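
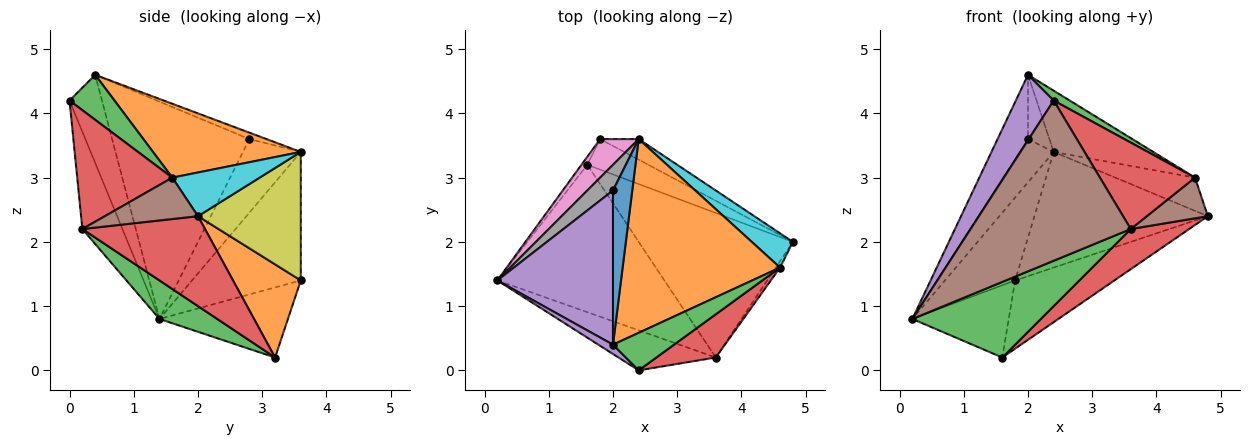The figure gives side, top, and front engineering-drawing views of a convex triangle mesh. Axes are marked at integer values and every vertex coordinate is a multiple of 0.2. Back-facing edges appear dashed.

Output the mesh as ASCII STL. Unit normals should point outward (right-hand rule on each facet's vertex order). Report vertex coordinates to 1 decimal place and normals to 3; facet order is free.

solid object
 facet normal -0.798 0.599 -0.067
  outer loop
   vertex 1.6 3.2 0.2
   vertex 0.2 1.4 0.8
   vertex 1.8 3.6 1.4
  endloop
 endfacet
 facet normal 0.529 0.775 -0.346
  outer loop
   vertex 1.6 3.2 0.2
   vertex 1.8 3.6 1.4
   vertex 4.8 2.0 2.4
  endloop
 endfacet
 facet normal 0.201 -0.447 -0.872
  outer loop
   vertex 1.6 3.2 0.2
   vertex 3.6 0.2 2.2
   vertex 0.2 1.4 0.8
  endloop
 endfacet
 facet normal 0.490 -0.233 -0.840
  outer loop
   vertex 1.6 3.2 0.2
   vertex 4.8 2.0 2.4
   vertex 3.6 0.2 2.2
  endloop
 endfacet
 facet normal -0.866 0.192 0.461
  outer loop
   vertex 2.0 2.8 3.6
   vertex 0.2 1.4 0.8
   vertex 2.0 0.4 4.6
  endloop
 endfacet
 facet normal 0.833 -0.546 -0.086
  outer loop
   vertex 4.6 1.6 3.0
   vertex 3.6 0.2 2.2
   vertex 4.8 2.0 2.4
  endloop
 endfacet
 facet normal -0.815 0.526 0.244
  outer loop
   vertex 2.4 3.6 3.4
   vertex 1.8 3.6 1.4
   vertex 0.2 1.4 0.8
  endloop
 endfacet
 facet normal -0.826 0.485 0.288
  outer loop
   vertex 2.4 3.6 3.4
   vertex 0.2 1.4 0.8
   vertex 2.0 2.8 3.6
  endloop
 endfacet
 facet normal 0.504 0.850 -0.151
  outer loop
   vertex 2.4 3.6 3.4
   vertex 4.8 2.0 2.4
   vertex 1.8 3.6 1.4
  endloop
 endfacet
 facet normal 0.607 0.553 0.571
  outer loop
   vertex 2.4 3.6 3.4
   vertex 4.6 1.6 3.0
   vertex 4.8 2.0 2.4
  endloop
 endfacet
 facet normal -0.294 0.368 0.882
  outer loop
   vertex 2.4 3.6 3.4
   vertex 2.0 2.8 3.6
   vertex 2.0 0.4 4.6
  endloop
 endfacet
 facet normal 0.408 0.275 0.870
  outer loop
   vertex 2.4 3.6 3.4
   vertex 2.0 0.4 4.6
   vertex 4.6 1.6 3.0
  endloop
 endfacet
 facet normal 0.580 -0.207 0.788
  outer loop
   vertex 2.4 0.0 4.2
   vertex 4.6 1.6 3.0
   vertex 2.0 0.4 4.6
  endloop
 endfacet
 facet normal 0.667 -0.667 0.333
  outer loop
   vertex 2.4 0.0 4.2
   vertex 3.6 0.2 2.2
   vertex 4.6 1.6 3.0
  endloop
 endfacet
 facet normal -0.647 -0.755 0.108
  outer loop
   vertex 2.4 0.0 4.2
   vertex 2.0 0.4 4.6
   vertex 0.2 1.4 0.8
  endloop
 endfacet
 facet normal -0.236 -0.943 -0.236
  outer loop
   vertex 2.4 0.0 4.2
   vertex 0.2 1.4 0.8
   vertex 3.6 0.2 2.2
  endloop
 endfacet
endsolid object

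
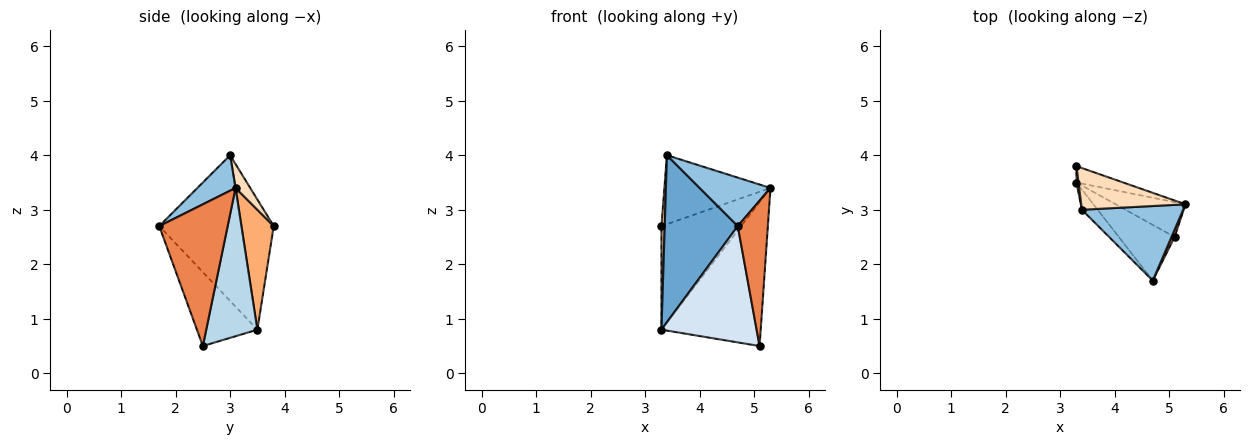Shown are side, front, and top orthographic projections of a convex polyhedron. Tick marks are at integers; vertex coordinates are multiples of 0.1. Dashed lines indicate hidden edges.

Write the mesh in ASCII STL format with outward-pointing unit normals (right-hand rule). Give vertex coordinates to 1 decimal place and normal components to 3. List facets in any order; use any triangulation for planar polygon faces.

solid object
 facet normal -0.744 -0.663 -0.080
  outer loop
   vertex 3.4 3.0 4.0
   vertex 3.3 3.5 0.8
   vertex 4.7 1.7 2.7
  endloop
 endfacet
 facet normal 0.282 -0.523 0.805
  outer loop
   vertex 3.4 3.0 4.0
   vertex 4.7 1.7 2.7
   vertex 5.3 3.1 3.4
  endloop
 endfacet
 facet normal 0.448 0.869 -0.211
  outer loop
   vertex 5.1 2.5 0.5
   vertex 3.3 3.5 0.8
   vertex 5.3 3.1 3.4
  endloop
 endfacet
 facet normal -0.497 -0.782 -0.375
  outer loop
   vertex 5.1 2.5 0.5
   vertex 4.7 1.7 2.7
   vertex 3.3 3.5 0.8
  endloop
 endfacet
 facet normal 0.915 -0.402 0.020
  outer loop
   vertex 5.1 2.5 0.5
   vertex 5.3 3.1 3.4
   vertex 4.7 1.7 2.7
  endloop
 endfacet
 facet normal 0.372 0.917 -0.145
  outer loop
   vertex 3.3 3.8 2.7
   vertex 5.3 3.1 3.4
   vertex 3.3 3.5 0.8
  endloop
 endfacet
 facet normal -0.995 -0.099 0.016
  outer loop
   vertex 3.3 3.8 2.7
   vertex 3.3 3.5 0.8
   vertex 3.4 3.0 4.0
  endloop
 endfacet
 facet normal 0.118 0.850 0.514
  outer loop
   vertex 3.3 3.8 2.7
   vertex 3.4 3.0 4.0
   vertex 5.3 3.1 3.4
  endloop
 endfacet
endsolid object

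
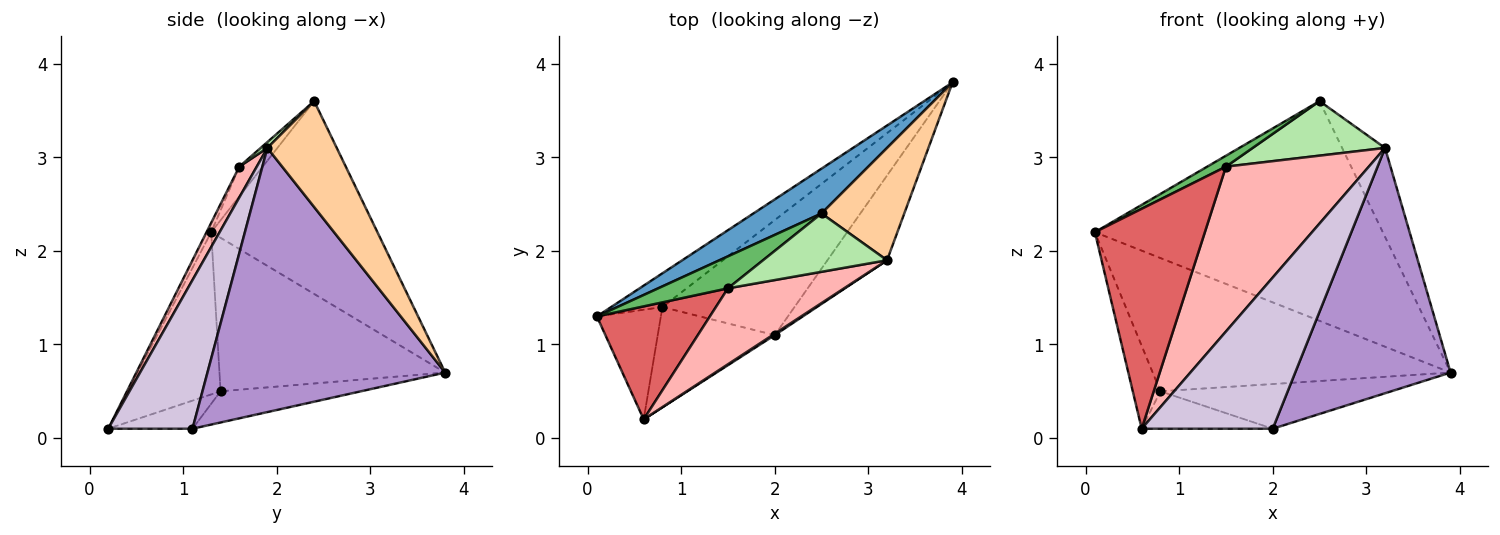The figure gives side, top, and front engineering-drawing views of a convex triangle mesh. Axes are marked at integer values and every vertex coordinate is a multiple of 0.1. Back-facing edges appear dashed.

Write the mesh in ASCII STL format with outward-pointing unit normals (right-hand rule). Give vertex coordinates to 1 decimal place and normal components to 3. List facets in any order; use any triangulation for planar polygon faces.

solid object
 facet normal -0.492 0.853 0.174
  outer loop
   vertex 2.5 2.4 3.6
   vertex 3.9 3.8 0.7
   vertex 0.1 1.3 2.2
  endloop
 endfacet
 facet normal -0.592 0.781 -0.198
  outer loop
   vertex 0.8 1.4 0.5
   vertex 0.1 1.3 2.2
   vertex 3.9 3.8 0.7
  endloop
 endfacet
 facet normal -0.896 0.267 -0.353
  outer loop
   vertex 0.8 1.4 0.5
   vertex 0.6 0.2 0.1
   vertex 0.1 1.3 2.2
  endloop
 endfacet
 facet normal 0.708 0.438 0.553
  outer loop
   vertex 3.2 1.9 3.1
   vertex 3.9 3.8 0.7
   vertex 2.5 2.4 3.6
  endloop
 endfacet
 facet normal -0.375 -0.300 0.877
  outer loop
   vertex 1.5 1.6 2.9
   vertex 2.5 2.4 3.6
   vertex 0.1 1.3 2.2
  endloop
 endfacet
 facet normal 0.034 -0.682 0.730
  outer loop
   vertex 1.5 1.6 2.9
   vertex 3.2 1.9 3.1
   vertex 2.5 2.4 3.6
  endloop
 endfacet
 facet normal -0.038 -0.889 0.457
  outer loop
   vertex 1.5 1.6 2.9
   vertex 0.1 1.3 2.2
   vertex 0.6 0.2 0.1
  endloop
 endfacet
 facet normal 0.110 -0.903 0.416
  outer loop
   vertex 1.5 1.6 2.9
   vertex 0.6 0.2 0.1
   vertex 3.2 1.9 3.1
  endloop
 endfacet
 facet normal 0.823 -0.538 -0.186
  outer loop
   vertex 2.0 1.1 0.1
   vertex 3.9 3.8 0.7
   vertex 3.2 1.9 3.1
  endloop
 endfacet
 facet normal 0.541 -0.841 0.008
  outer loop
   vertex 2.0 1.1 0.1
   vertex 3.2 1.9 3.1
   vertex 0.6 0.2 0.1
  endloop
 endfacet
 facet normal -0.215 0.354 -0.910
  outer loop
   vertex 2.0 1.1 0.1
   vertex 0.8 1.4 0.5
   vertex 3.9 3.8 0.7
  endloop
 endfacet
 facet normal -0.219 0.341 -0.914
  outer loop
   vertex 2.0 1.1 0.1
   vertex 0.6 0.2 0.1
   vertex 0.8 1.4 0.5
  endloop
 endfacet
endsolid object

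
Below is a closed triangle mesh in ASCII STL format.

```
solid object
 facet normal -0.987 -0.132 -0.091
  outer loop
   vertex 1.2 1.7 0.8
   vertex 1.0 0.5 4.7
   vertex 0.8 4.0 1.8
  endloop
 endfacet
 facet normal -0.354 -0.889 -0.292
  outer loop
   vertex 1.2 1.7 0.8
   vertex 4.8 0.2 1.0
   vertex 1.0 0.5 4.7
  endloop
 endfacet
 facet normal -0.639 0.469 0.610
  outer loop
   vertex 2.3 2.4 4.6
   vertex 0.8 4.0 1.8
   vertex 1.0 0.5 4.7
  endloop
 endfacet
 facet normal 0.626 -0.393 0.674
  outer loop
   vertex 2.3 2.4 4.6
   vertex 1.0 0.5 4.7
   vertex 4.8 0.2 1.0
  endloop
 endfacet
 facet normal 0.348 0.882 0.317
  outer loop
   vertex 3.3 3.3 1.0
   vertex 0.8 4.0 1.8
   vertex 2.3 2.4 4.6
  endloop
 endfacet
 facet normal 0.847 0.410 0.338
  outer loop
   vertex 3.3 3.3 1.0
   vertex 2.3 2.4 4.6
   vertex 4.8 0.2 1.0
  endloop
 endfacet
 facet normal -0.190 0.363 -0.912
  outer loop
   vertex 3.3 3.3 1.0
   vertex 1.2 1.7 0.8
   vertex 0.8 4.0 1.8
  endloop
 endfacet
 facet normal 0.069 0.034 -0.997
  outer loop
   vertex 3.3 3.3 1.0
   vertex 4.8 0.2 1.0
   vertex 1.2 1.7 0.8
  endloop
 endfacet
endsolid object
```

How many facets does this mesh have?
8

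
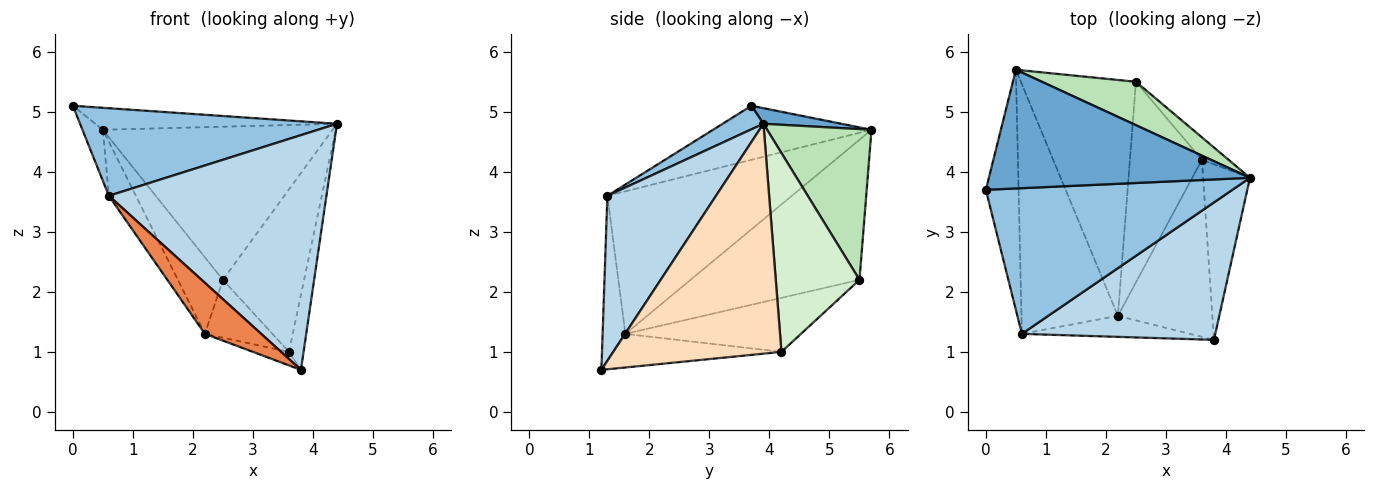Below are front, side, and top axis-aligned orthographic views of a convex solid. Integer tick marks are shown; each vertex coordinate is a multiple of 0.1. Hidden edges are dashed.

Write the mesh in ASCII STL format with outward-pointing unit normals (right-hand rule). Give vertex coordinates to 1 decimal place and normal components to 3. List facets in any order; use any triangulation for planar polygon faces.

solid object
 facet normal 0.059 0.182 0.982
  outer loop
   vertex 0.5 5.7 4.7
   vertex 0.0 3.7 5.1
   vertex 4.4 3.9 4.8
  endloop
 endfacet
 facet normal 0.082 -0.513 0.854
  outer loop
   vertex 0.6 1.3 3.6
   vertex 4.4 3.9 4.8
   vertex 0.0 3.7 5.1
  endloop
 endfacet
 facet normal 0.396 -0.793 0.464
  outer loop
   vertex 0.6 1.3 3.6
   vertex 3.8 1.2 0.7
   vertex 4.4 3.9 4.8
  endloop
 endfacet
 facet normal -0.850 0.109 -0.515
  outer loop
   vertex 0.6 1.3 3.6
   vertex 0.0 3.7 5.1
   vertex 0.5 5.7 4.7
  endloop
 endfacet
 facet normal -0.350 -0.866 -0.357
  outer loop
   vertex 2.2 1.6 1.3
   vertex 3.8 1.2 0.7
   vertex 0.6 1.3 3.6
  endloop
 endfacet
 facet normal -0.822 0.120 -0.556
  outer loop
   vertex 2.2 1.6 1.3
   vertex 0.6 1.3 3.6
   vertex 0.5 5.7 4.7
  endloop
 endfacet
 facet normal -0.334 0.072 -0.940
  outer loop
   vertex 3.6 4.2 1.0
   vertex 3.8 1.2 0.7
   vertex 2.2 1.6 1.3
  endloop
 endfacet
 facet normal 0.976 0.085 -0.199
  outer loop
   vertex 3.6 4.2 1.0
   vertex 4.4 3.9 4.8
   vertex 3.8 1.2 0.7
  endloop
 endfacet
 facet normal -0.757 0.202 -0.622
  outer loop
   vertex 2.5 5.5 2.2
   vertex 2.2 1.6 1.3
   vertex 0.5 5.7 4.7
  endloop
 endfacet
 facet normal -0.585 0.225 -0.780
  outer loop
   vertex 2.5 5.5 2.2
   vertex 3.6 4.2 1.0
   vertex 2.2 1.6 1.3
  endloop
 endfacet
 facet normal 0.400 0.882 0.250
  outer loop
   vertex 2.5 5.5 2.2
   vertex 0.5 5.7 4.7
   vertex 4.4 3.9 4.8
  endloop
 endfacet
 facet normal 0.715 0.693 -0.096
  outer loop
   vertex 2.5 5.5 2.2
   vertex 4.4 3.9 4.8
   vertex 3.6 4.2 1.0
  endloop
 endfacet
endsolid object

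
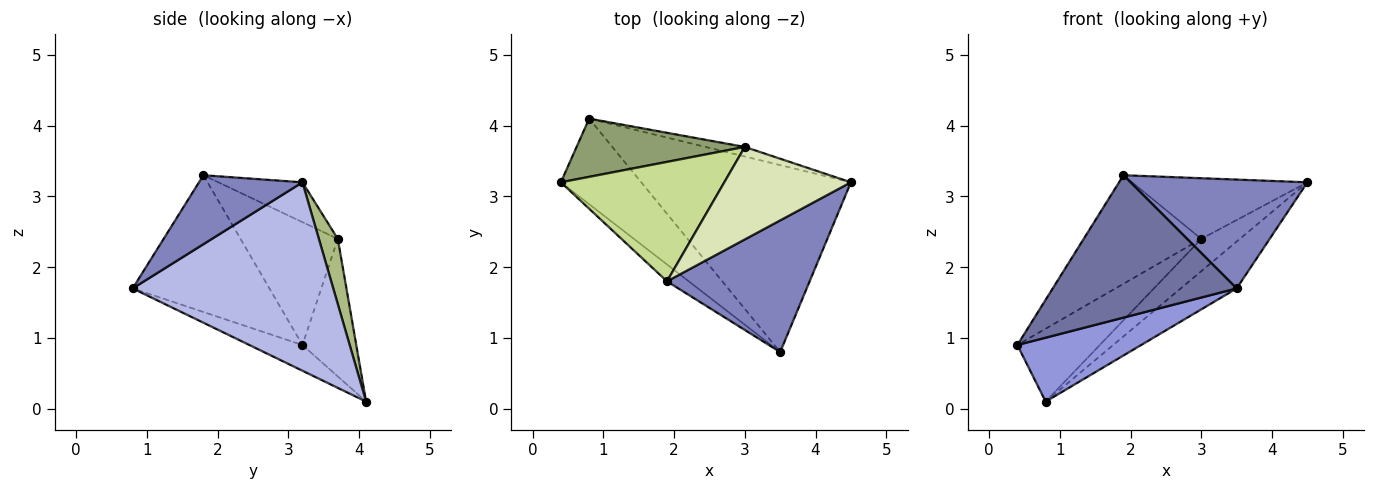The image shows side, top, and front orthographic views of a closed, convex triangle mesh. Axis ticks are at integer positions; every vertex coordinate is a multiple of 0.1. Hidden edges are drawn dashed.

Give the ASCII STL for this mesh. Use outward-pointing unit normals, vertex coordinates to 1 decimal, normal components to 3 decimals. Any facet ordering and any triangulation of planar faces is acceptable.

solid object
 facet normal -0.594 -0.799 -0.095
  outer loop
   vertex 1.9 1.8 3.3
   vertex 0.4 3.2 0.9
   vertex 3.5 0.8 1.7
  endloop
 endfacet
 facet normal 0.349 -0.597 0.722
  outer loop
   vertex 1.9 1.8 3.3
   vertex 3.5 0.8 1.7
   vertex 4.5 3.2 3.2
  endloop
 endfacet
 facet normal -0.248 -0.580 -0.776
  outer loop
   vertex 0.8 4.1 0.1
   vertex 3.5 0.8 1.7
   vertex 0.4 3.2 0.9
  endloop
 endfacet
 facet normal 0.657 0.183 -0.731
  outer loop
   vertex 0.8 4.1 0.1
   vertex 4.5 3.2 3.2
   vertex 3.5 0.8 1.7
  endloop
 endfacet
 facet normal -0.455 0.696 0.556
  outer loop
   vertex 3.0 3.7 2.4
   vertex 0.8 4.1 0.1
   vertex 0.4 3.2 0.9
  endloop
 endfacet
 facet normal 0.426 0.868 -0.257
  outer loop
   vertex 3.0 3.7 2.4
   vertex 4.5 3.2 3.2
   vertex 0.8 4.1 0.1
  endloop
 endfacet
 facet normal -0.486 0.588 0.647
  outer loop
   vertex 3.0 3.7 2.4
   vertex 0.4 3.2 0.9
   vertex 1.9 1.8 3.3
  endloop
 endfacet
 facet normal -0.254 0.530 0.809
  outer loop
   vertex 3.0 3.7 2.4
   vertex 1.9 1.8 3.3
   vertex 4.5 3.2 3.2
  endloop
 endfacet
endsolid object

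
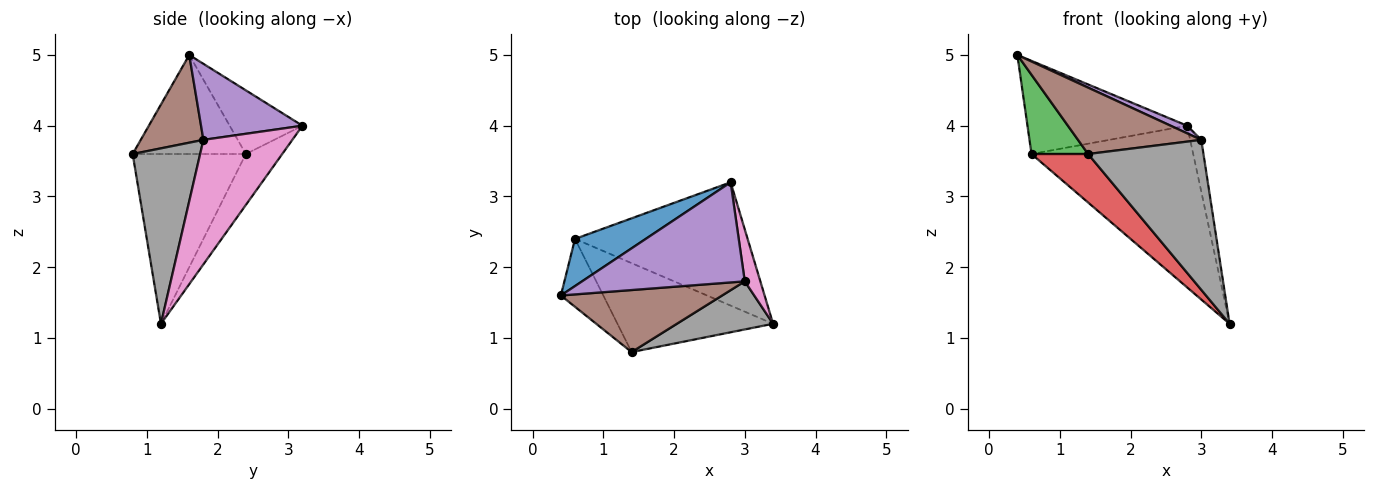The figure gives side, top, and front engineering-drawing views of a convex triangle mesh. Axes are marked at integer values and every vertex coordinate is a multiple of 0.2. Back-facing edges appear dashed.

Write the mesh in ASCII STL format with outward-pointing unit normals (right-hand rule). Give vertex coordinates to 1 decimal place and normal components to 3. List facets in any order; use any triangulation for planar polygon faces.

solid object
 facet normal -0.377 0.826 0.418
  outer loop
   vertex 0.6 2.4 3.6
   vertex 0.4 1.6 5.0
   vertex 2.8 3.2 4.0
  endloop
 endfacet
 facet normal -0.176 0.783 -0.597
  outer loop
   vertex 0.6 2.4 3.6
   vertex 2.8 3.2 4.0
   vertex 3.4 1.2 1.2
  endloop
 endfacet
 facet normal -0.835 -0.418 -0.358
  outer loop
   vertex 0.6 2.4 3.6
   vertex 1.4 0.8 3.6
   vertex 0.4 1.6 5.0
  endloop
 endfacet
 facet normal -0.692 -0.346 -0.634
  outer loop
   vertex 0.6 2.4 3.6
   vertex 3.4 1.2 1.2
   vertex 1.4 0.8 3.6
  endloop
 endfacet
 facet normal 0.422 -0.069 0.904
  outer loop
   vertex 3.0 1.8 3.8
   vertex 2.8 3.2 4.0
   vertex 0.4 1.6 5.0
  endloop
 endfacet
 facet normal 0.348 -0.685 0.640
  outer loop
   vertex 3.0 1.8 3.8
   vertex 0.4 1.6 5.0
   vertex 1.4 0.8 3.6
  endloop
 endfacet
 facet normal 0.985 0.123 0.123
  outer loop
   vertex 3.0 1.8 3.8
   vertex 3.4 1.2 1.2
   vertex 2.8 3.2 4.0
  endloop
 endfacet
 facet normal 0.487 -0.832 0.267
  outer loop
   vertex 3.0 1.8 3.8
   vertex 1.4 0.8 3.6
   vertex 3.4 1.2 1.2
  endloop
 endfacet
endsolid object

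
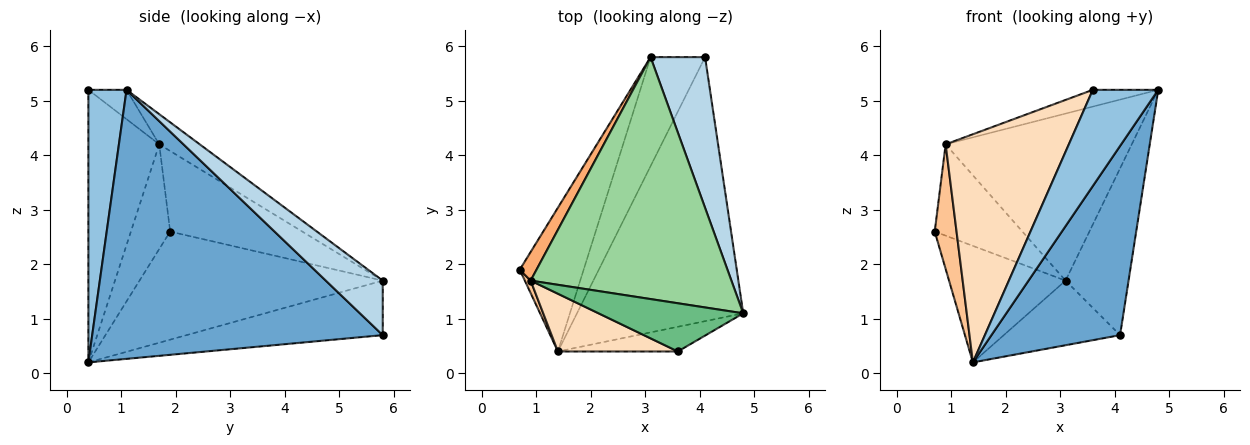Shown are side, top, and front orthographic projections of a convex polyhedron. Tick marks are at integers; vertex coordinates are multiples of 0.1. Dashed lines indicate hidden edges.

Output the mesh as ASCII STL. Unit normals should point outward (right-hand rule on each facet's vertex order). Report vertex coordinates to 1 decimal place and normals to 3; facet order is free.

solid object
 facet normal 0.796 -0.352 -0.492
  outer loop
   vertex 1.4 0.4 0.2
   vertex 4.1 5.8 0.7
   vertex 4.8 1.1 5.2
  endloop
 endfacet
 facet normal 0.492 -0.843 -0.216
  outer loop
   vertex 3.6 0.4 5.2
   vertex 1.4 0.4 0.2
   vertex 4.8 1.1 5.2
  endloop
 endfacet
 facet normal 0.557 0.616 0.557
  outer loop
   vertex 3.1 5.8 1.7
   vertex 4.8 1.1 5.2
   vertex 4.1 5.8 0.7
  endloop
 endfacet
 facet normal -0.796 0.381 -0.470
  outer loop
   vertex 3.1 5.8 1.7
   vertex 1.4 0.4 0.2
   vertex 0.7 1.9 2.6
  endloop
 endfacet
 facet normal -0.652 0.386 -0.652
  outer loop
   vertex 3.1 5.8 1.7
   vertex 4.1 5.8 0.7
   vertex 1.4 0.4 0.2
  endloop
 endfacet
 facet normal -0.821 0.545 0.171
  outer loop
   vertex 0.9 1.7 4.2
   vertex 3.1 5.8 1.7
   vertex 0.7 1.9 2.6
  endloop
 endfacet
 facet normal -0.873 -0.485 0.049
  outer loop
   vertex 0.9 1.7 4.2
   vertex 0.7 1.9 2.6
   vertex 1.4 0.4 0.2
  endloop
 endfacet
 facet normal -0.487 -0.847 0.214
  outer loop
   vertex 0.9 1.7 4.2
   vertex 1.4 0.4 0.2
   vertex 3.6 0.4 5.2
  endloop
 endfacet
 facet normal -0.188 0.323 0.928
  outer loop
   vertex 0.9 1.7 4.2
   vertex 3.6 0.4 5.2
   vertex 4.8 1.1 5.2
  endloop
 endfacet
 facet normal -0.123 0.564 0.817
  outer loop
   vertex 0.9 1.7 4.2
   vertex 4.8 1.1 5.2
   vertex 3.1 5.8 1.7
  endloop
 endfacet
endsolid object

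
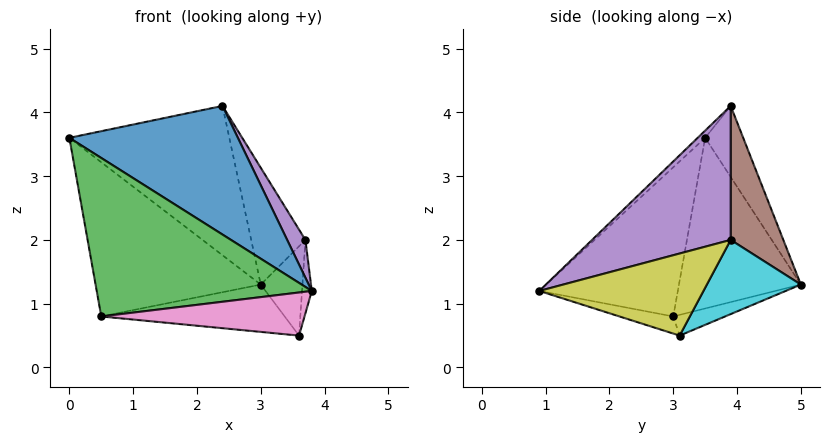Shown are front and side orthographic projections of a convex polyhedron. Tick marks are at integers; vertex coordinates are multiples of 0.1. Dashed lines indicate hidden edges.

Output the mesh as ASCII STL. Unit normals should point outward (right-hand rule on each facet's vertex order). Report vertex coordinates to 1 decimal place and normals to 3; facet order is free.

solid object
 facet normal -0.031 -0.702 0.711
  outer loop
   vertex 2.4 3.9 4.1
   vertex 0.0 3.5 3.6
   vertex 3.8 0.9 1.2
  endloop
 endfacet
 facet normal -0.220 0.923 0.316
  outer loop
   vertex 2.4 3.9 4.1
   vertex 3.0 5.0 1.3
   vertex 0.0 3.5 3.6
  endloop
 endfacet
 facet normal -0.541 -0.840 0.053
  outer loop
   vertex 0.5 3.0 0.8
   vertex 3.8 0.9 1.2
   vertex 0.0 3.5 3.6
  endloop
 endfacet
 facet normal -0.576 0.781 -0.242
  outer loop
   vertex 0.5 3.0 0.8
   vertex 0.0 3.5 3.6
   vertex 3.0 5.0 1.3
  endloop
 endfacet
 facet normal 0.845 -0.111 0.523
  outer loop
   vertex 3.7 3.9 2.0
   vertex 2.4 3.9 4.1
   vertex 3.8 0.9 1.2
  endloop
 endfacet
 facet normal 0.640 0.659 0.396
  outer loop
   vertex 3.7 3.9 2.0
   vertex 3.0 5.0 1.3
   vertex 2.4 3.9 4.1
  endloop
 endfacet
 facet normal -0.082 -0.309 -0.948
  outer loop
   vertex 3.6 3.1 0.5
   vertex 3.8 0.9 1.2
   vertex 0.5 3.0 0.8
  endloop
 endfacet
 facet normal -0.101 0.359 -0.928
  outer loop
   vertex 3.6 3.1 0.5
   vertex 0.5 3.0 0.8
   vertex 3.0 5.0 1.3
  endloop
 endfacet
 facet normal 0.993 0.059 -0.098
  outer loop
   vertex 3.6 3.1 0.5
   vertex 3.7 3.9 2.0
   vertex 3.8 0.9 1.2
  endloop
 endfacet
 facet normal 0.881 0.391 -0.267
  outer loop
   vertex 3.6 3.1 0.5
   vertex 3.0 5.0 1.3
   vertex 3.7 3.9 2.0
  endloop
 endfacet
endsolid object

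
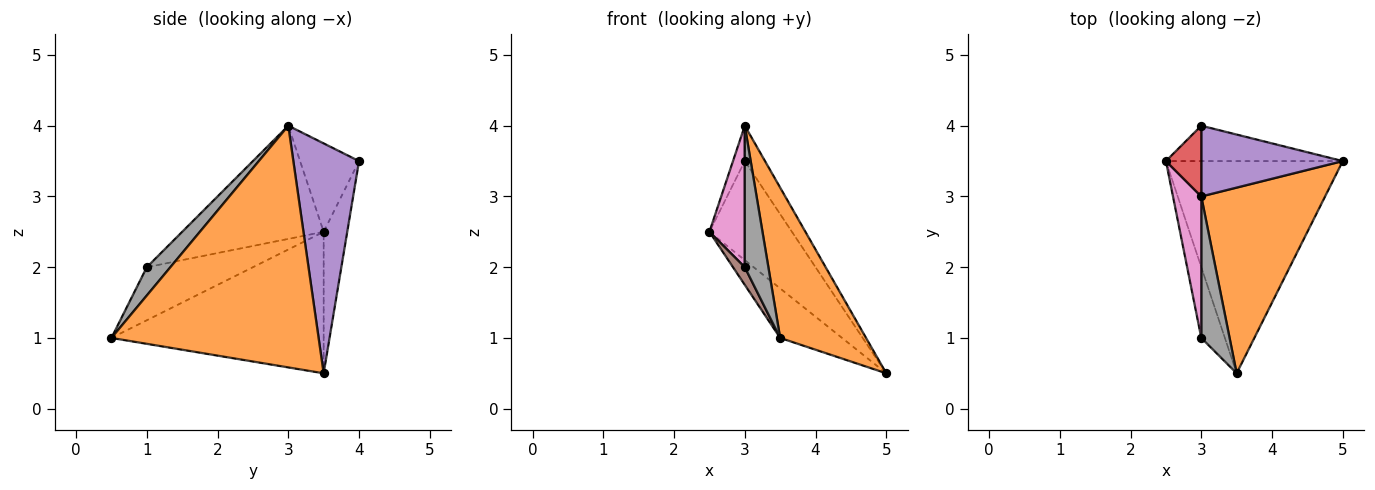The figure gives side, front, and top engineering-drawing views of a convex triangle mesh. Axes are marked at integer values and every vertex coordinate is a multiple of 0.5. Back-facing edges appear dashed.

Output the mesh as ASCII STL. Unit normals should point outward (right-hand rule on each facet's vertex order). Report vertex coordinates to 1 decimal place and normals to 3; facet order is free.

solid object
 facet normal -0.615 0.179 -0.768
  outer loop
   vertex 3.5 0.5 1.0
   vertex 2.5 3.5 2.5
   vertex 5.0 3.5 0.5
  endloop
 endfacet
 facet normal 0.835 -0.346 0.428
  outer loop
   vertex 3.0 3.0 4.0
   vertex 3.5 0.5 1.0
   vertex 5.0 3.5 0.5
  endloop
 endfacet
 facet normal -0.260 0.909 -0.325
  outer loop
   vertex 3.0 4.0 3.5
   vertex 5.0 3.5 0.5
   vertex 2.5 3.5 2.5
  endloop
 endfacet
 facet normal -0.913 0.183 0.365
  outer loop
   vertex 3.0 4.0 3.5
   vertex 2.5 3.5 2.5
   vertex 3.0 3.0 4.0
  endloop
 endfacet
 facet normal 0.824 0.253 0.507
  outer loop
   vertex 3.0 4.0 3.5
   vertex 3.0 3.0 4.0
   vertex 5.0 3.5 0.5
  endloop
 endfacet
 facet normal -0.909 -0.101 -0.404
  outer loop
   vertex 3.0 1.0 2.0
   vertex 2.5 3.5 2.5
   vertex 3.5 0.5 1.0
  endloop
 endfacet
 facet normal -0.943 -0.236 0.236
  outer loop
   vertex 3.0 1.0 2.0
   vertex 3.0 3.0 4.0
   vertex 2.5 3.5 2.5
  endloop
 endfacet
 facet normal 0.577 -0.577 0.577
  outer loop
   vertex 3.0 1.0 2.0
   vertex 3.5 0.5 1.0
   vertex 3.0 3.0 4.0
  endloop
 endfacet
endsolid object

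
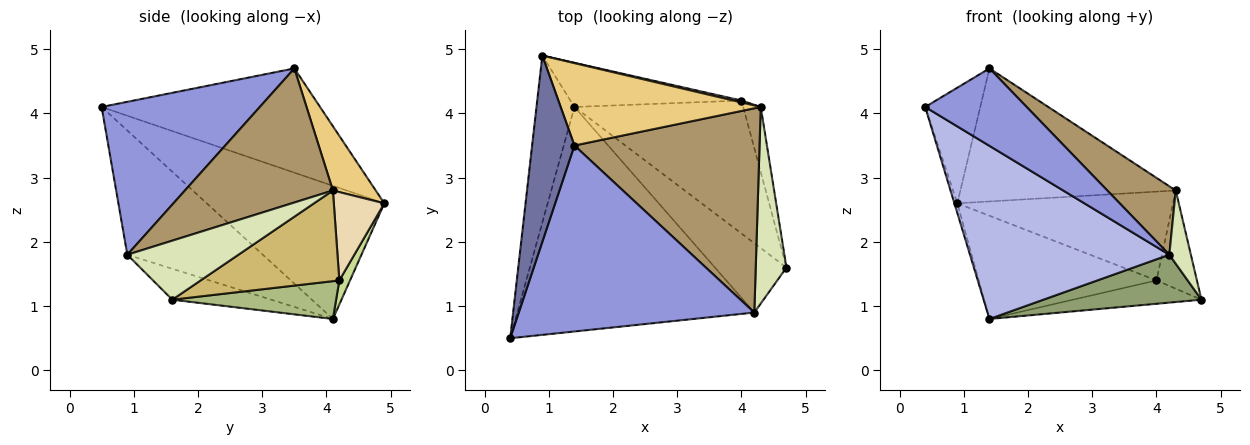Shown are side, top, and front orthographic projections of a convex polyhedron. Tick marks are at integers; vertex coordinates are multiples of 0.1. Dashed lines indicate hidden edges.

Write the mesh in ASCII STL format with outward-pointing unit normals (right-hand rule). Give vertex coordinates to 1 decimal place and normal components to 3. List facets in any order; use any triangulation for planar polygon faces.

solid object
 facet normal -0.902 0.227 0.366
  outer loop
   vertex 1.4 3.5 4.7
   vertex 0.9 4.9 2.6
   vertex 0.4 0.5 4.1
  endloop
 endfacet
 facet normal -0.962 0.016 -0.274
  outer loop
   vertex 1.4 4.1 0.8
   vertex 0.4 0.5 4.1
   vertex 0.9 4.9 2.6
  endloop
 endfacet
 facet normal 0.514 -0.330 0.792
  outer loop
   vertex 4.2 0.9 1.8
   vertex 1.4 3.5 4.7
   vertex 0.4 0.5 4.1
  endloop
 endfacet
 facet normal -0.383 -0.564 -0.731
  outer loop
   vertex 4.2 0.9 1.8
   vertex 0.4 0.5 4.1
   vertex 1.4 4.1 0.8
  endloop
 endfacet
 facet normal -0.335 -0.536 -0.775
  outer loop
   vertex 4.2 0.9 1.8
   vertex 1.4 4.1 0.8
   vertex 4.7 1.6 1.1
  endloop
 endfacet
 facet normal 0.215 0.169 -0.962
  outer loop
   vertex 4.0 4.2 1.4
   vertex 4.7 1.6 1.1
   vertex 1.4 4.1 0.8
  endloop
 endfacet
 facet normal 0.055 0.918 -0.393
  outer loop
   vertex 4.0 4.2 1.4
   vertex 1.4 4.1 0.8
   vertex 0.9 4.9 2.6
  endloop
 endfacet
 facet normal 0.874 -0.169 0.455
  outer loop
   vertex 4.3 4.1 2.8
   vertex 4.2 0.9 1.8
   vertex 4.7 1.6 1.1
  endloop
 endfacet
 facet normal 0.566 -0.262 0.782
  outer loop
   vertex 4.3 4.1 2.8
   vertex 1.4 3.5 4.7
   vertex 4.2 0.9 1.8
  endloop
 endfacet
 facet normal 0.944 0.275 -0.183
  outer loop
   vertex 4.3 4.1 2.8
   vertex 4.7 1.6 1.1
   vertex 4.0 4.2 1.4
  endloop
 endfacet
 facet normal 0.167 0.838 0.519
  outer loop
   vertex 4.3 4.1 2.8
   vertex 0.9 4.9 2.6
   vertex 1.4 3.5 4.7
  endloop
 endfacet
 facet normal 0.228 0.973 0.021
  outer loop
   vertex 4.3 4.1 2.8
   vertex 4.0 4.2 1.4
   vertex 0.9 4.9 2.6
  endloop
 endfacet
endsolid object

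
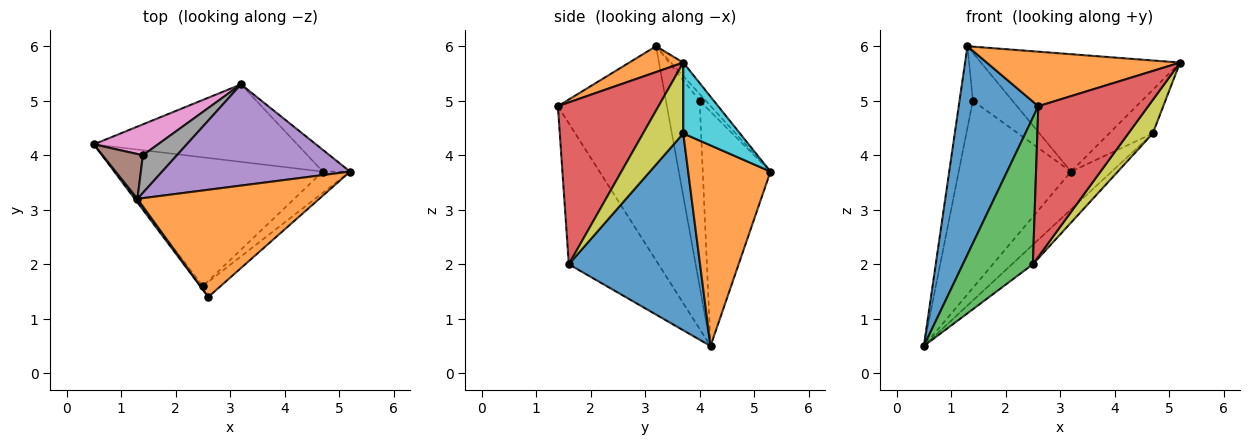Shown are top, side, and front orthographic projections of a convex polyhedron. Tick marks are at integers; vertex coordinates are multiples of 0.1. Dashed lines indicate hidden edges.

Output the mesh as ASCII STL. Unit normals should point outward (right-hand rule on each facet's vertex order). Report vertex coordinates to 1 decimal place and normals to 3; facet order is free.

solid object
 facet normal -0.808 -0.590 0.010
  outer loop
   vertex 1.3 3.2 6.0
   vertex 0.5 4.2 0.5
   vertex 2.6 1.4 4.9
  endloop
 endfacet
 facet normal 0.126 -0.450 0.884
  outer loop
   vertex 1.3 3.2 6.0
   vertex 2.6 1.4 4.9
   vertex 5.2 3.7 5.7
  endloop
 endfacet
 facet normal -0.788 -0.615 -0.015
  outer loop
   vertex 2.5 1.6 2.0
   vertex 2.6 1.4 4.9
   vertex 0.5 4.2 0.5
  endloop
 endfacet
 facet normal 0.673 -0.736 -0.074
  outer loop
   vertex 2.5 1.6 2.0
   vertex 5.2 3.7 5.7
   vertex 2.6 1.4 4.9
  endloop
 endfacet
 facet normal -0.047 0.757 0.652
  outer loop
   vertex 3.2 5.3 3.7
   vertex 1.3 3.2 6.0
   vertex 5.2 3.7 5.7
  endloop
 endfacet
 facet normal -0.911 0.362 0.198
  outer loop
   vertex 1.4 4.0 5.0
   vertex 0.5 4.2 0.5
   vertex 1.3 3.2 6.0
  endloop
 endfacet
 facet normal -0.511 0.848 0.140
  outer loop
   vertex 1.4 4.0 5.0
   vertex 3.2 5.3 3.7
   vertex 0.5 4.2 0.5
  endloop
 endfacet
 facet normal -0.122 0.781 0.613
  outer loop
   vertex 1.4 4.0 5.0
   vertex 1.3 3.2 6.0
   vertex 3.2 5.3 3.7
  endloop
 endfacet
 facet normal 0.812 -0.494 -0.312
  outer loop
   vertex 4.7 3.7 4.4
   vertex 5.2 3.7 5.7
   vertex 2.5 1.6 2.0
  endloop
 endfacet
 facet normal 0.758 0.583 -0.292
  outer loop
   vertex 4.7 3.7 4.4
   vertex 3.2 5.3 3.7
   vertex 5.2 3.7 5.7
  endloop
 endfacet
 facet normal 0.683 0.109 -0.722
  outer loop
   vertex 4.7 3.7 4.4
   vertex 2.5 1.6 2.0
   vertex 0.5 4.2 0.5
  endloop
 endfacet
 facet normal 0.664 0.328 -0.673
  outer loop
   vertex 4.7 3.7 4.4
   vertex 0.5 4.2 0.5
   vertex 3.2 5.3 3.7
  endloop
 endfacet
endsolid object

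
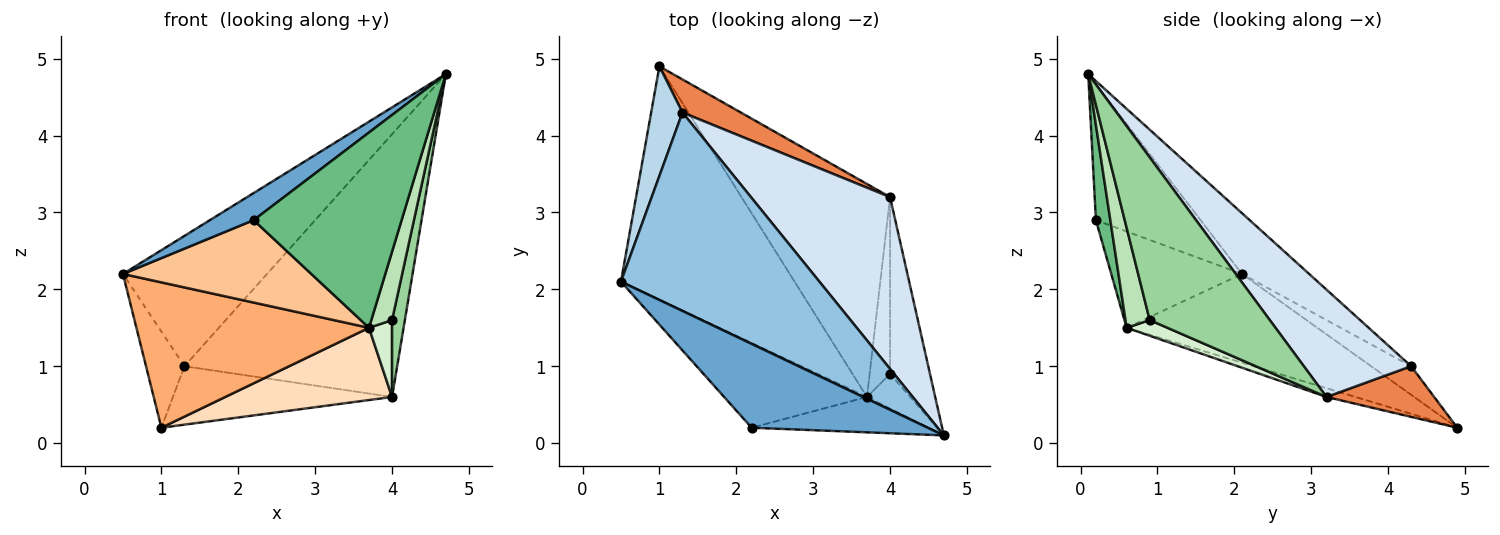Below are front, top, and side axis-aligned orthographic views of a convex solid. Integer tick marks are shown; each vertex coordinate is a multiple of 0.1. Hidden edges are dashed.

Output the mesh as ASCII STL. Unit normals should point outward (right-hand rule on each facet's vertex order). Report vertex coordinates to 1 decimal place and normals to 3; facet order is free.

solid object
 facet normal -0.592 -0.248 0.767
  outer loop
   vertex 2.2 0.2 2.9
   vertex 4.7 0.1 4.8
   vertex 0.5 2.1 2.2
  endloop
 endfacet
 facet normal -0.248 0.532 0.810
  outer loop
   vertex 1.3 4.3 1.0
   vertex 0.5 2.1 2.2
   vertex 4.7 0.1 4.8
  endloop
 endfacet
 facet normal -0.566 0.544 0.620
  outer loop
   vertex 1.3 4.3 1.0
   vertex 1.0 4.9 0.2
   vertex 0.5 2.1 2.2
  endloop
 endfacet
 facet normal 0.389 0.771 0.504
  outer loop
   vertex 1.3 4.3 1.0
   vertex 4.7 0.1 4.8
   vertex 4.0 3.2 0.6
  endloop
 endfacet
 facet normal 0.393 0.800 0.453
  outer loop
   vertex 1.3 4.3 1.0
   vertex 4.0 3.2 0.6
   vertex 1.0 4.9 0.2
  endloop
 endfacet
 facet normal -0.398 -0.485 -0.779
  outer loop
   vertex 3.7 0.6 1.5
   vertex 0.5 2.1 2.2
   vertex 1.0 4.9 0.2
  endloop
 endfacet
 facet normal -0.435 -0.627 -0.646
  outer loop
   vertex 3.7 0.6 1.5
   vertex 2.2 0.2 2.9
   vertex 0.5 2.1 2.2
  endloop
 endfacet
 facet normal -0.056 -0.321 -0.945
  outer loop
   vertex 3.7 0.6 1.5
   vertex 1.0 4.9 0.2
   vertex 4.0 3.2 0.6
  endloop
 endfacet
 facet normal 0.096 -0.979 -0.177
  outer loop
   vertex 3.7 0.6 1.5
   vertex 4.7 0.1 4.8
   vertex 2.2 0.2 2.9
  endloop
 endfacet
 facet normal 0.966 -0.103 -0.237
  outer loop
   vertex 4.0 0.9 1.6
   vertex 4.0 3.2 0.6
   vertex 4.7 0.1 4.8
  endloop
 endfacet
 facet normal 0.722 -0.618 -0.312
  outer loop
   vertex 4.0 0.9 1.6
   vertex 4.7 0.1 4.8
   vertex 3.7 0.6 1.5
  endloop
 endfacet
 facet normal 0.576 -0.326 -0.750
  outer loop
   vertex 4.0 0.9 1.6
   vertex 3.7 0.6 1.5
   vertex 4.0 3.2 0.6
  endloop
 endfacet
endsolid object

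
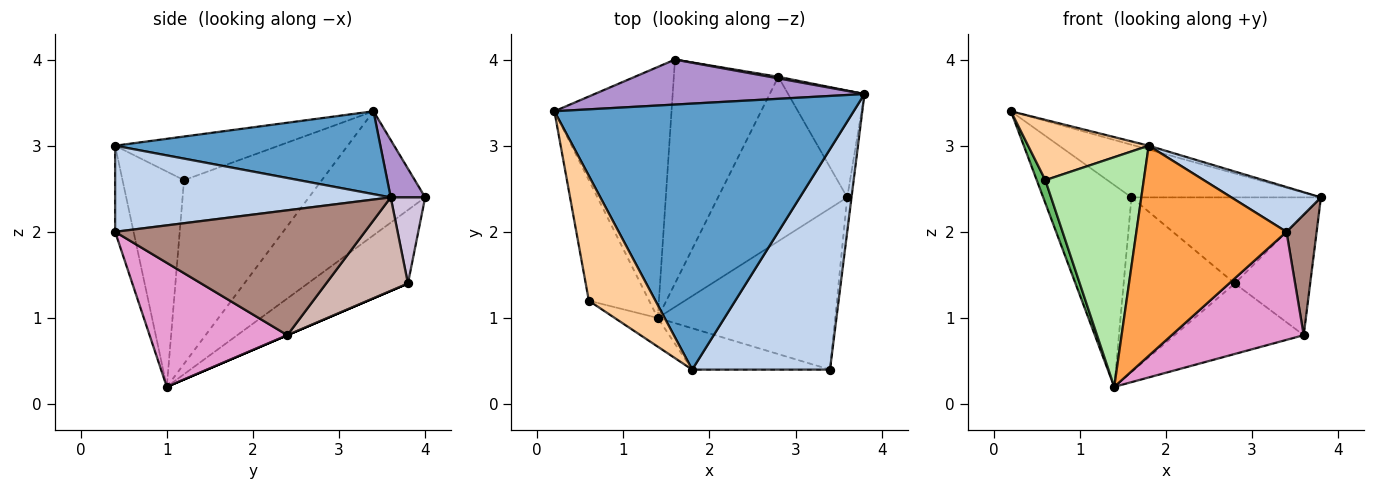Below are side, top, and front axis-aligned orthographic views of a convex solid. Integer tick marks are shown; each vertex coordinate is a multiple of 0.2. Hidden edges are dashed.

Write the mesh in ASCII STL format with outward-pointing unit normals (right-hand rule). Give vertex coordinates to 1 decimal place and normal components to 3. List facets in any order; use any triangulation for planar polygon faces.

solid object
 facet normal 0.267 0.014 0.964
  outer loop
   vertex 1.8 0.4 3.0
   vertex 3.8 3.6 2.4
   vertex 0.2 3.4 3.4
  endloop
 endfacet
 facet normal 0.522 -0.170 0.836
  outer loop
   vertex 3.4 0.4 2.0
   vertex 3.8 3.6 2.4
   vertex 1.8 0.4 3.0
  endloop
 endfacet
 facet normal -0.120 -0.974 -0.192
  outer loop
   vertex 3.4 0.4 2.0
   vertex 1.8 0.4 3.0
   vertex 1.4 1.0 0.2
  endloop
 endfacet
 facet normal -0.508 -0.374 0.776
  outer loop
   vertex 0.6 1.2 2.6
   vertex 1.8 0.4 3.0
   vertex 0.2 3.4 3.4
  endloop
 endfacet
 facet normal -0.948 -0.059 -0.311
  outer loop
   vertex 0.6 1.2 2.6
   vertex 0.2 3.4 3.4
   vertex 1.4 1.0 0.2
  endloop
 endfacet
 facet normal -0.527 -0.843 -0.105
  outer loop
   vertex 0.6 1.2 2.6
   vertex 1.4 1.0 0.2
   vertex 1.8 0.4 3.0
  endloop
 endfacet
 facet normal -0.636 0.483 -0.601
  outer loop
   vertex 1.6 4.0 2.4
   vertex 1.4 1.0 0.2
   vertex 0.2 3.4 3.4
  endloop
 endfacet
 facet normal -0.485 0.538 -0.690
  outer loop
   vertex 1.6 4.0 2.4
   vertex 2.8 3.8 1.4
   vertex 1.4 1.0 0.2
  endloop
 endfacet
 facet normal 0.137 0.753 0.644
  outer loop
   vertex 1.6 4.0 2.4
   vertex 0.2 3.4 3.4
   vertex 3.8 3.6 2.4
  endloop
 endfacet
 facet normal 0.179 0.984 0.018
  outer loop
   vertex 1.6 4.0 2.4
   vertex 3.8 3.6 2.4
   vertex 2.8 3.8 1.4
  endloop
 endfacet
 facet normal 0.992 -0.120 -0.034
  outer loop
   vertex 3.6 2.4 0.8
   vertex 3.8 3.6 2.4
   vertex 3.4 0.4 2.0
  endloop
 endfacet
 facet normal 0.631 0.581 -0.515
  outer loop
   vertex 3.6 2.4 0.8
   vertex 2.8 3.8 1.4
   vertex 3.8 3.6 2.4
  endloop
 endfacet
 facet normal 0.502 -0.481 -0.718
  outer loop
   vertex 3.6 2.4 0.8
   vertex 3.4 0.4 2.0
   vertex 1.4 1.0 0.2
  endloop
 endfacet
 facet normal 0.000 0.394 -0.919
  outer loop
   vertex 3.6 2.4 0.8
   vertex 1.4 1.0 0.2
   vertex 2.8 3.8 1.4
  endloop
 endfacet
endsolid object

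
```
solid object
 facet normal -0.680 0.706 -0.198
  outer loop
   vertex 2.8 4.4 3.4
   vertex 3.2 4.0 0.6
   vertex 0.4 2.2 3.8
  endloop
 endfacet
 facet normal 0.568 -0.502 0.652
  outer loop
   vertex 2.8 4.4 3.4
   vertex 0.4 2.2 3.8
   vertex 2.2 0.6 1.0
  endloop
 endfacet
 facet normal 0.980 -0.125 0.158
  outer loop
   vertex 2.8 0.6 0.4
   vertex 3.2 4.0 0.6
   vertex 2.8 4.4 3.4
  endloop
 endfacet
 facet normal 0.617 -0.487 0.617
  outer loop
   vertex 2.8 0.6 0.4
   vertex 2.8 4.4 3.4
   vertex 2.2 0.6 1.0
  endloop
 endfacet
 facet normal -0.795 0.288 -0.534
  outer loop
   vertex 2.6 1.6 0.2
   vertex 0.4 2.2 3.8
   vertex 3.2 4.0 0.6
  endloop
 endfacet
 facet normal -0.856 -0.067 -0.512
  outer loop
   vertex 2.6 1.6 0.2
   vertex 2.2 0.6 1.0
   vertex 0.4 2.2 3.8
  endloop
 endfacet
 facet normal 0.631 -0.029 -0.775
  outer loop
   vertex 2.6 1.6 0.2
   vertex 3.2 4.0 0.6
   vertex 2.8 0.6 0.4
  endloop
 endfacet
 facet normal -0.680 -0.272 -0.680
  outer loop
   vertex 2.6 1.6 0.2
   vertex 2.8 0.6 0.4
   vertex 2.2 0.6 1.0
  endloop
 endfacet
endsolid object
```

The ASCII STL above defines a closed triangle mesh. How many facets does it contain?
8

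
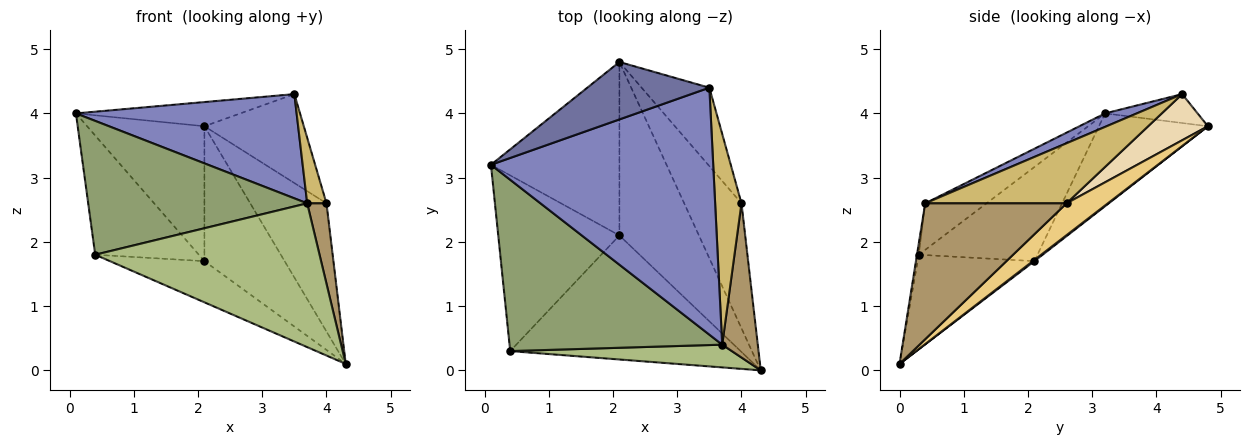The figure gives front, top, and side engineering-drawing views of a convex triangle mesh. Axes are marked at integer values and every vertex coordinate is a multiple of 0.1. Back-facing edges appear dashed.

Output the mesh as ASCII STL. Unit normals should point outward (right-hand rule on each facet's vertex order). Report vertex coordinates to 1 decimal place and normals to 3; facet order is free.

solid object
 facet normal -0.213 0.379 0.900
  outer loop
   vertex 2.1 4.8 3.8
   vertex 0.1 3.2 4.0
   vertex 3.5 4.4 4.3
  endloop
 endfacet
 facet normal 0.056 -0.388 0.920
  outer loop
   vertex 3.7 0.4 2.6
   vertex 3.5 4.4 4.3
   vertex 0.1 3.2 4.0
  endloop
 endfacet
 facet normal -0.495 0.533 -0.686
  outer loop
   vertex 2.1 2.1 1.7
   vertex 0.1 3.2 4.0
   vertex 2.1 4.8 3.8
  endloop
 endfacet
 facet normal 0.012 0.614 -0.789
  outer loop
   vertex 2.1 2.1 1.7
   vertex 2.1 4.8 3.8
   vertex 4.3 0.0 0.1
  endloop
 endfacet
 facet normal -0.170 -0.607 0.777
  outer loop
   vertex 0.4 0.3 1.8
   vertex 3.7 0.4 2.6
   vertex 0.1 3.2 4.0
  endloop
 endfacet
 facet normal -0.008 -0.988 0.156
  outer loop
   vertex 0.4 0.3 1.8
   vertex 4.3 0.0 0.1
   vertex 3.7 0.4 2.6
  endloop
 endfacet
 facet normal -0.541 0.472 -0.696
  outer loop
   vertex 0.4 0.3 1.8
   vertex 0.1 3.2 4.0
   vertex 2.1 2.1 1.7
  endloop
 endfacet
 facet normal -0.363 0.294 -0.884
  outer loop
   vertex 0.4 0.3 1.8
   vertex 2.1 2.1 1.7
   vertex 4.3 0.0 0.1
  endloop
 endfacet
 facet normal 0.959 -0.131 0.251
  outer loop
   vertex 4.0 2.6 2.6
   vertex 3.7 0.4 2.6
   vertex 4.3 0.0 0.1
  endloop
 endfacet
 facet normal 0.909 -0.124 0.398
  outer loop
   vertex 4.0 2.6 2.6
   vertex 3.5 4.4 4.3
   vertex 3.7 0.4 2.6
  endloop
 endfacet
 facet normal 0.362 0.667 -0.651
  outer loop
   vertex 4.0 2.6 2.6
   vertex 4.3 0.0 0.1
   vertex 2.1 4.8 3.8
  endloop
 endfacet
 facet normal 0.411 0.684 -0.603
  outer loop
   vertex 4.0 2.6 2.6
   vertex 2.1 4.8 3.8
   vertex 3.5 4.4 4.3
  endloop
 endfacet
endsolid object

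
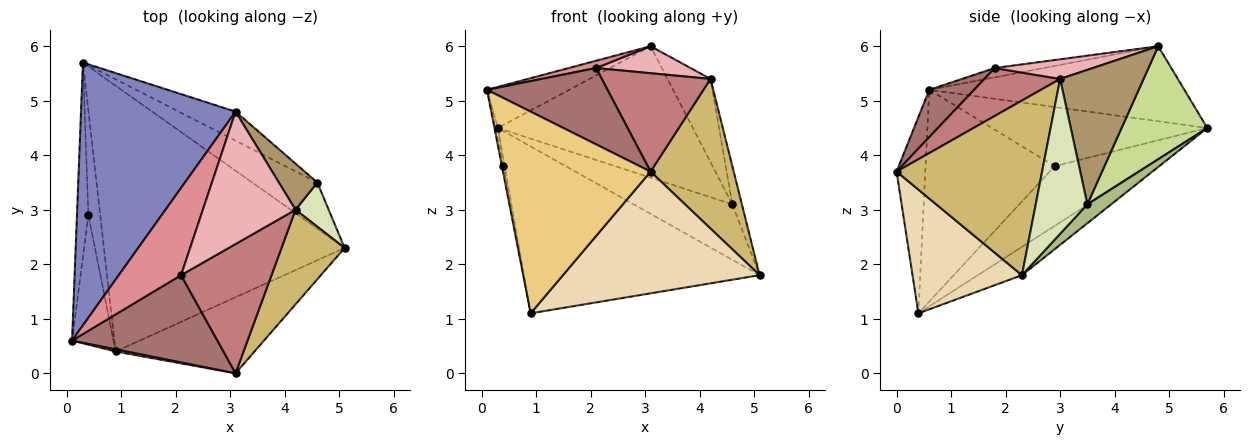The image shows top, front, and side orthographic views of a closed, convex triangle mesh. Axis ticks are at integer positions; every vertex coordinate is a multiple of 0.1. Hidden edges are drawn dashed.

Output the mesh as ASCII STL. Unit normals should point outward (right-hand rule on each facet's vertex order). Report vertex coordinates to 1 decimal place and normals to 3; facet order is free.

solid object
 facet normal -0.099 0.529 -0.843
  outer loop
   vertex 0.9 0.4 1.1
   vertex 0.3 5.7 4.5
   vertex 5.1 2.3 1.8
  endloop
 endfacet
 facet normal -0.432 0.139 0.891
  outer loop
   vertex 3.1 4.8 6.0
   vertex 0.3 5.7 4.5
   vertex 0.1 0.6 5.2
  endloop
 endfacet
 facet normal -0.982 0.012 -0.190
  outer loop
   vertex 0.4 2.9 3.8
   vertex 0.1 0.6 5.2
   vertex 0.3 5.7 4.5
  endloop
 endfacet
 facet normal -0.981 0.011 -0.192
  outer loop
   vertex 0.4 2.9 3.8
   vertex 0.9 0.4 1.1
   vertex 0.1 0.6 5.2
  endloop
 endfacet
 facet normal -0.981 0.014 -0.194
  outer loop
   vertex 0.4 2.9 3.8
   vertex 0.3 5.7 4.5
   vertex 0.9 0.4 1.1
  endloop
 endfacet
 facet normal 0.183 0.756 -0.628
  outer loop
   vertex 4.6 3.5 3.1
   vertex 5.1 2.3 1.8
   vertex 0.3 5.7 4.5
  endloop
 endfacet
 facet normal 0.395 0.897 -0.198
  outer loop
   vertex 4.6 3.5 3.1
   vertex 0.3 5.7 4.5
   vertex 3.1 4.8 6.0
  endloop
 endfacet
 facet normal 0.962 0.178 0.206
  outer loop
   vertex 4.6 3.5 3.1
   vertex 4.2 3.0 5.4
   vertex 5.1 2.3 1.8
  endloop
 endfacet
 facet normal 0.861 0.444 0.246
  outer loop
   vertex 4.6 3.5 3.1
   vertex 3.1 4.8 6.0
   vertex 4.2 3.0 5.4
  endloop
 endfacet
 facet normal 0.829 -0.473 0.299
  outer loop
   vertex 3.1 0.0 3.7
   vertex 5.1 2.3 1.8
   vertex 4.2 3.0 5.4
  endloop
 endfacet
 facet normal -0.191 -0.982 0.011
  outer loop
   vertex 3.1 0.0 3.7
   vertex 0.1 0.6 5.2
   vertex 0.9 0.4 1.1
  endloop
 endfacet
 facet normal 0.427 -0.767 -0.479
  outer loop
   vertex 3.1 0.0 3.7
   vertex 0.9 0.4 1.1
   vertex 5.1 2.3 1.8
  endloop
 endfacet
 facet normal 0.238 -0.640 0.731
  outer loop
   vertex 2.1 1.8 5.6
   vertex 0.1 0.6 5.2
   vertex 3.1 0.0 3.7
  endloop
 endfacet
 facet normal 0.389 -0.558 0.733
  outer loop
   vertex 2.1 1.8 5.6
   vertex 3.1 0.0 3.7
   vertex 4.2 3.0 5.4
  endloop
 endfacet
 facet normal -0.148 -0.082 0.986
  outer loop
   vertex 2.1 1.8 5.6
   vertex 3.1 4.8 6.0
   vertex 0.1 0.6 5.2
  endloop
 endfacet
 facet normal 0.203 -0.196 0.959
  outer loop
   vertex 2.1 1.8 5.6
   vertex 4.2 3.0 5.4
   vertex 3.1 4.8 6.0
  endloop
 endfacet
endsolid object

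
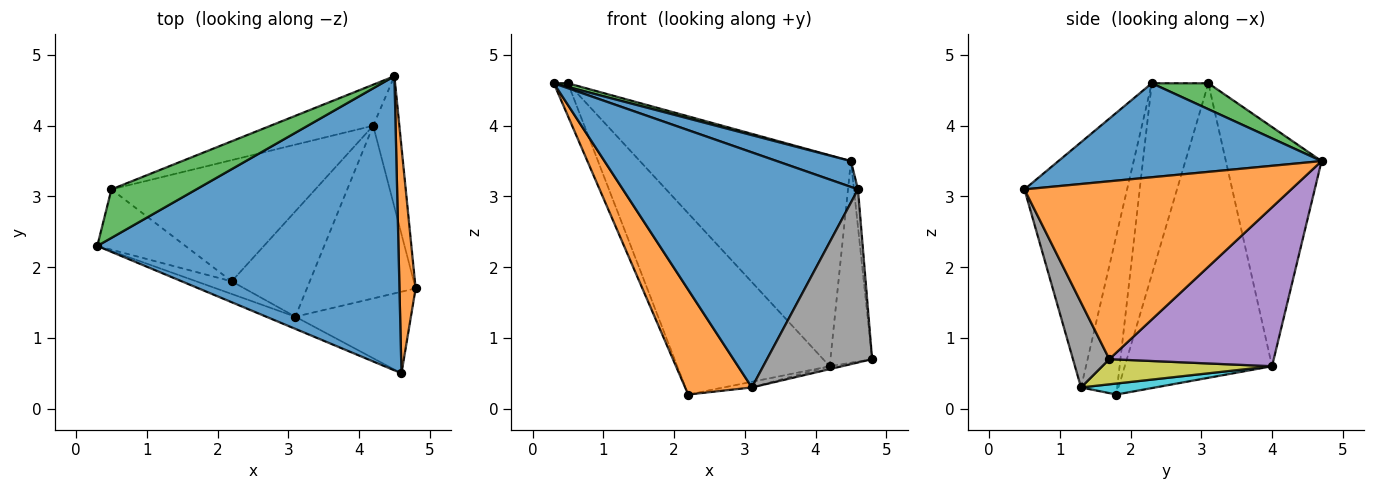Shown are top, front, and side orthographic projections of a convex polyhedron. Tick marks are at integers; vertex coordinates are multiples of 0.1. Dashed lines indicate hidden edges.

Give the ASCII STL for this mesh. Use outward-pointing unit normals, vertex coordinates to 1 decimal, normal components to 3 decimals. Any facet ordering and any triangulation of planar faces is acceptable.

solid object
 facet normal 0.297 -0.084 0.951
  outer loop
   vertex 4.6 0.5 3.1
   vertex 4.5 4.7 3.5
   vertex 0.3 2.3 4.6
  endloop
 endfacet
 facet normal 0.996 0.015 0.091
  outer loop
   vertex 4.6 0.5 3.1
   vertex 4.8 1.7 0.7
   vertex 4.5 4.7 3.5
  endloop
 endfacet
 facet normal 0.291 -0.073 0.954
  outer loop
   vertex 0.5 3.1 4.6
   vertex 0.3 2.3 4.6
   vertex 4.5 4.7 3.5
  endloop
 endfacet
 facet normal -0.886 0.221 -0.408
  outer loop
   vertex 0.5 3.1 4.6
   vertex 2.2 1.8 0.2
   vertex 0.3 2.3 4.6
  endloop
 endfacet
 facet normal 0.957 0.243 -0.158
  outer loop
   vertex 4.2 4.0 0.6
   vertex 4.5 4.7 3.5
   vertex 4.8 1.7 0.7
  endloop
 endfacet
 facet normal -0.407 0.897 -0.174
  outer loop
   vertex 4.2 4.0 0.6
   vertex 0.5 3.1 4.6
   vertex 4.5 4.7 3.5
  endloop
 endfacet
 facet normal -0.626 0.648 -0.433
  outer loop
   vertex 4.2 4.0 0.6
   vertex 2.2 1.8 0.2
   vertex 0.5 3.1 4.6
  endloop
 endfacet
 facet normal 0.299 -0.863 -0.407
  outer loop
   vertex 3.1 1.3 0.3
   vertex 4.8 1.7 0.7
   vertex 4.6 0.5 3.1
  endloop
 endfacet
 facet normal 0.225 0.016 -0.974
  outer loop
   vertex 3.1 1.3 0.3
   vertex 4.2 4.0 0.6
   vertex 4.8 1.7 0.7
  endloop
 endfacet
 facet normal 0.139 0.053 -0.989
  outer loop
   vertex 3.1 1.3 0.3
   vertex 2.2 1.8 0.2
   vertex 4.2 4.0 0.6
  endloop
 endfacet
 facet normal -0.400 -0.915 -0.047
  outer loop
   vertex 3.1 1.3 0.3
   vertex 4.6 0.5 3.1
   vertex 0.3 2.3 4.6
  endloop
 endfacet
 facet normal -0.474 -0.874 -0.105
  outer loop
   vertex 3.1 1.3 0.3
   vertex 0.3 2.3 4.6
   vertex 2.2 1.8 0.2
  endloop
 endfacet
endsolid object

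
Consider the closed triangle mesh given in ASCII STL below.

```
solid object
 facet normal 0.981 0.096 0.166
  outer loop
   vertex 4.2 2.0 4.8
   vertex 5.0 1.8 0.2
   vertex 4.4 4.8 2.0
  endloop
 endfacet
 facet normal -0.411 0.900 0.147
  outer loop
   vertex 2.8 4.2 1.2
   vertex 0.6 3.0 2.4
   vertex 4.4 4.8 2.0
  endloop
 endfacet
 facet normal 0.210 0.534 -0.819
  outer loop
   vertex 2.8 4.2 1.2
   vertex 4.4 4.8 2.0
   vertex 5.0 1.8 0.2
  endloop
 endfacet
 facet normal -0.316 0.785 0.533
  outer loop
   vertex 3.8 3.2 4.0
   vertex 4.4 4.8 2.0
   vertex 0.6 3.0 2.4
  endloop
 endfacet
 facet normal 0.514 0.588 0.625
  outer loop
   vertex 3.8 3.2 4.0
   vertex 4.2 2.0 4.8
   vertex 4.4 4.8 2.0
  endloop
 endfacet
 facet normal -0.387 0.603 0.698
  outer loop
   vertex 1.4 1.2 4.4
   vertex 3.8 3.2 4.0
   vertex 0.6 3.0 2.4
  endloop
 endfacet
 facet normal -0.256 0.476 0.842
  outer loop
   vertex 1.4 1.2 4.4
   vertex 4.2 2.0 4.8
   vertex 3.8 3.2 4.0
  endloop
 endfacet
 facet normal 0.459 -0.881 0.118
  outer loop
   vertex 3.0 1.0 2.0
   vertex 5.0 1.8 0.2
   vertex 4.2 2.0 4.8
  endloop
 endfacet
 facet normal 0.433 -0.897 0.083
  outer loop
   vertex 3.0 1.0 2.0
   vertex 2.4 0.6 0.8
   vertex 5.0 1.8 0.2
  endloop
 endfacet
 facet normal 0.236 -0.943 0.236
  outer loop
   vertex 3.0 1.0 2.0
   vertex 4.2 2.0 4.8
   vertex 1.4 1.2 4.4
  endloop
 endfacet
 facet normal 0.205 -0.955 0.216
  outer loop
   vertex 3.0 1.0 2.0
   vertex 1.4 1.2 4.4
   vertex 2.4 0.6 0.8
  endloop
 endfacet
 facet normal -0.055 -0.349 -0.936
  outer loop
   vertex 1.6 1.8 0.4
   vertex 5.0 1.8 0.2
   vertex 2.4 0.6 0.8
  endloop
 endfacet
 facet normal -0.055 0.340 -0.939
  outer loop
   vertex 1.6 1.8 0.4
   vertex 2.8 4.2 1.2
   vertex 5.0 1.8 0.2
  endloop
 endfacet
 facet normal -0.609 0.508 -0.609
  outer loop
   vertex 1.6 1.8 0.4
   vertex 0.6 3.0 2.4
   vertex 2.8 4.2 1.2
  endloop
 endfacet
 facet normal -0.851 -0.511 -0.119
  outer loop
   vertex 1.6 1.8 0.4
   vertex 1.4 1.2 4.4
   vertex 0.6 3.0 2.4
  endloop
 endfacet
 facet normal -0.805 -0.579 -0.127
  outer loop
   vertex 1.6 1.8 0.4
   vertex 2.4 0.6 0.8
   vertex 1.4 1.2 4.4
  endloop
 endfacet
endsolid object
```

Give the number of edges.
24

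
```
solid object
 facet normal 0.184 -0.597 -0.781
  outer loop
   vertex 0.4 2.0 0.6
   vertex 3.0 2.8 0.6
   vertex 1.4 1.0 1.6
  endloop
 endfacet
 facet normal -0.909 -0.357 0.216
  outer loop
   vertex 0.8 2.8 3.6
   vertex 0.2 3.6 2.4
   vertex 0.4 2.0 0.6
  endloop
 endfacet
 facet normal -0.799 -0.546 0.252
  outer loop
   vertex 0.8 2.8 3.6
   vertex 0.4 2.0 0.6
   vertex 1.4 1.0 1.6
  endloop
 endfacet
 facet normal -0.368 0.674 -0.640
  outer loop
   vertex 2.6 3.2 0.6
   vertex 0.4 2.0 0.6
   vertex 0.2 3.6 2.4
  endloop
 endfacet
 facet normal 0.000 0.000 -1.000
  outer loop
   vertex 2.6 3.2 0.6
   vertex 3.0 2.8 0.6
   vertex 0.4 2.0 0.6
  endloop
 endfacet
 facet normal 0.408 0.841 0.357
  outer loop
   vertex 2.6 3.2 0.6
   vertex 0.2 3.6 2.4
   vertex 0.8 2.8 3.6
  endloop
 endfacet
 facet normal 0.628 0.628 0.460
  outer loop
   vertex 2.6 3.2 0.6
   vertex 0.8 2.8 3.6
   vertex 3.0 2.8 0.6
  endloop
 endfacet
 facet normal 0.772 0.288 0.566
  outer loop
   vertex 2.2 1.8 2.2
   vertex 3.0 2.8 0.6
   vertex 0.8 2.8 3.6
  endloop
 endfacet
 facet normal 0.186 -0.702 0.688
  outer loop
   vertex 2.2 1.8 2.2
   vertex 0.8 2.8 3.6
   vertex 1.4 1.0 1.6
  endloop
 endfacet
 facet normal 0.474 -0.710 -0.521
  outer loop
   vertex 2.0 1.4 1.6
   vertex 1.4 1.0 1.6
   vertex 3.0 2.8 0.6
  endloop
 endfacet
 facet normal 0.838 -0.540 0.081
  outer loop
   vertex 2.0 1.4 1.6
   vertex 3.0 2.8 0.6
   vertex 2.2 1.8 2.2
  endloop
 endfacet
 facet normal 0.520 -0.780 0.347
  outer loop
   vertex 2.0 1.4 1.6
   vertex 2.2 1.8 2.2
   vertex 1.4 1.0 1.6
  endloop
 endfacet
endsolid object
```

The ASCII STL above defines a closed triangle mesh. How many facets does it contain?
12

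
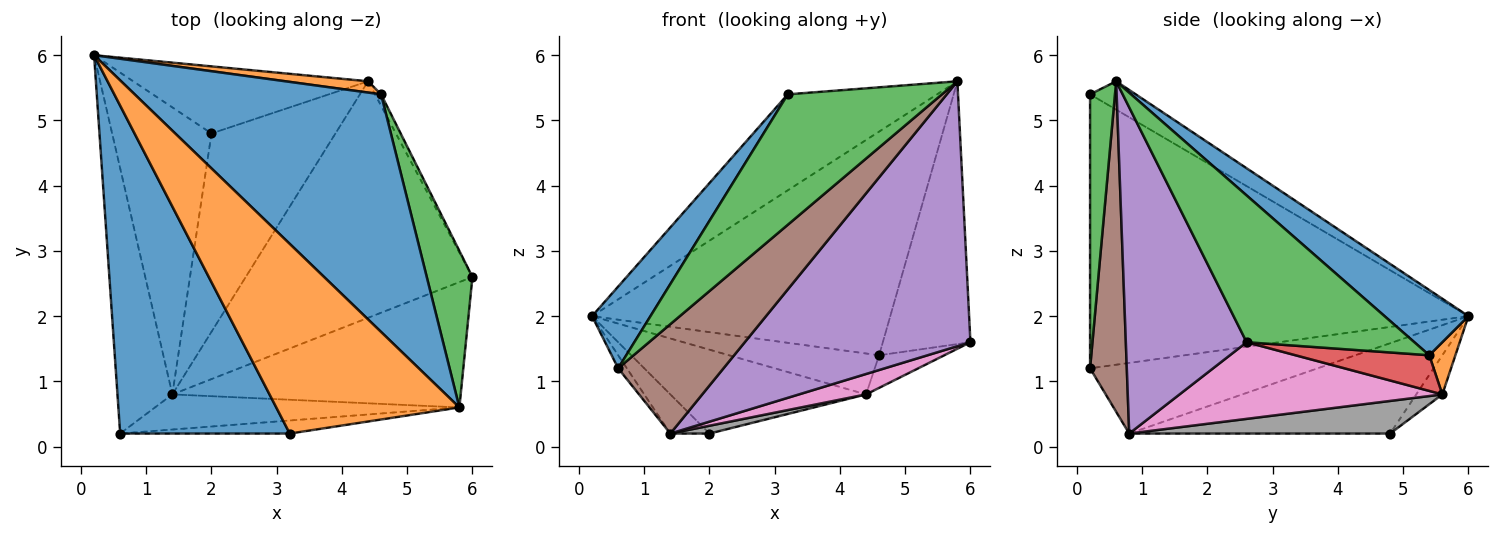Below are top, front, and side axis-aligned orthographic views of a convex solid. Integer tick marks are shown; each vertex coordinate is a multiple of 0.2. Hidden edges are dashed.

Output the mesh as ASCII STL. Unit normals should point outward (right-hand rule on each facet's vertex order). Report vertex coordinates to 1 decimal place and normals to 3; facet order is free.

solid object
 facet normal -0.843 -0.130 0.522
  outer loop
   vertex 3.2 0.2 5.4
   vertex 0.2 6.0 2.0
   vertex 0.6 0.2 1.2
  endloop
 endfacet
 facet normal -0.137 0.447 0.884
  outer loop
   vertex 3.2 0.2 5.4
   vertex 5.8 0.6 5.6
   vertex 0.2 6.0 2.0
  endloop
 endfacet
 facet normal 0.159 -0.982 -0.098
  outer loop
   vertex 3.2 0.2 5.4
   vertex 0.6 0.2 1.2
   vertex 5.8 0.6 5.6
  endloop
 endfacet
 facet normal -0.104 0.777 -0.621
  outer loop
   vertex 4.4 5.6 0.8
   vertex 2.0 4.8 0.2
   vertex 0.2 6.0 2.0
  endloop
 endfacet
 facet normal 0.436 -0.814 -0.385
  outer loop
   vertex 1.4 0.8 0.2
   vertex 6.0 2.6 1.6
   vertex 5.8 0.6 5.6
  endloop
 endfacet
 facet normal 0.315 -0.904 -0.290
  outer loop
   vertex 1.4 0.8 0.2
   vertex 5.8 0.6 5.6
   vertex 0.6 0.2 1.2
  endloop
 endfacet
 facet normal 0.319 -0.082 -0.944
  outer loop
   vertex 1.4 0.8 0.2
   vertex 4.4 5.6 0.8
   vertex 6.0 2.6 1.6
  endloop
 endfacet
 facet normal 0.254 -0.038 -0.966
  outer loop
   vertex 1.4 0.8 0.2
   vertex 2.0 4.8 0.2
   vertex 4.4 5.6 0.8
  endloop
 endfacet
 facet normal -0.789 0.030 -0.613
  outer loop
   vertex 1.4 0.8 0.2
   vertex 0.6 0.2 1.2
   vertex 0.2 6.0 2.0
  endloop
 endfacet
 facet normal -0.669 0.100 -0.736
  outer loop
   vertex 1.4 0.8 0.2
   vertex 0.2 6.0 2.0
   vertex 2.0 4.8 0.2
  endloop
 endfacet
 facet normal 0.189 0.673 0.715
  outer loop
   vertex 4.6 5.4 1.4
   vertex 0.2 6.0 2.0
   vertex 5.8 0.6 5.6
  endloop
 endfacet
 facet normal 0.165 0.951 0.262
  outer loop
   vertex 4.6 5.4 1.4
   vertex 4.4 5.6 0.8
   vertex 0.2 6.0 2.0
  endloop
 endfacet
 facet normal 0.855 0.446 0.266
  outer loop
   vertex 4.6 5.4 1.4
   vertex 5.8 0.6 5.6
   vertex 6.0 2.6 1.6
  endloop
 endfacet
 facet normal 0.888 0.433 -0.152
  outer loop
   vertex 4.6 5.4 1.4
   vertex 6.0 2.6 1.6
   vertex 4.4 5.6 0.8
  endloop
 endfacet
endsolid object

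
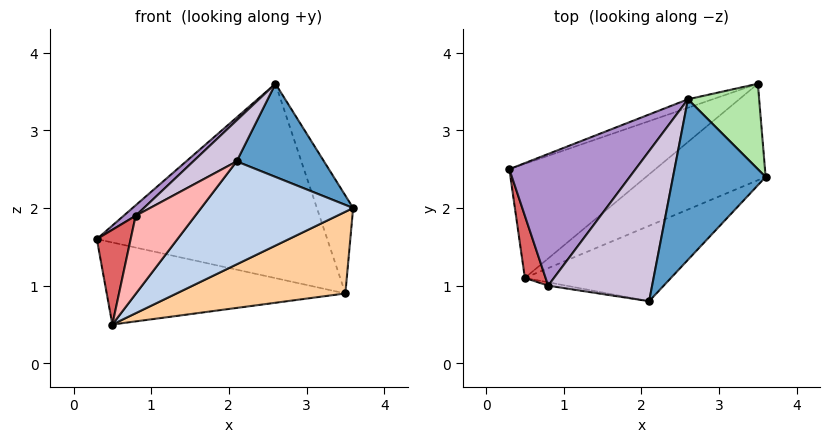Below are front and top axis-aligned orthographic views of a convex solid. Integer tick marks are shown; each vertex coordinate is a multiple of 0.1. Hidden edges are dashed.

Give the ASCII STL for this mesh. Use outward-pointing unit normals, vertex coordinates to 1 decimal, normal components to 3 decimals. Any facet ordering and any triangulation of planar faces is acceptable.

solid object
 facet normal 0.661 -0.377 0.649
  outer loop
   vertex 2.6 3.4 3.6
   vertex 2.1 0.8 2.6
   vertex 3.6 2.4 2.0
  endloop
 endfacet
 facet normal 0.530 -0.684 -0.501
  outer loop
   vertex 0.5 1.1 0.5
   vertex 3.6 2.4 2.0
   vertex 2.1 0.8 2.6
  endloop
 endfacet
 facet normal -0.354 0.546 -0.759
  outer loop
   vertex 3.5 3.6 0.9
   vertex 0.5 1.1 0.5
   vertex 0.3 2.5 1.6
  endloop
 endfacet
 facet normal 0.539 -0.544 -0.643
  outer loop
   vertex 3.5 3.6 0.9
   vertex 3.6 2.4 2.0
   vertex 0.5 1.1 0.5
  endloop
 endfacet
 facet normal -0.333 0.942 -0.041
  outer loop
   vertex 3.5 3.6 0.9
   vertex 0.3 2.5 1.6
   vertex 2.6 3.4 3.6
  endloop
 endfacet
 facet normal 0.875 0.365 0.319
  outer loop
   vertex 3.5 3.6 0.9
   vertex 2.6 3.4 3.6
   vertex 3.6 2.4 2.0
  endloop
 endfacet
 facet normal -0.943 -0.278 0.182
  outer loop
   vertex 0.8 1.0 1.9
   vertex 0.3 2.5 1.6
   vertex 0.5 1.1 0.5
  endloop
 endfacet
 facet normal -0.129 -0.991 -0.043
  outer loop
   vertex 0.8 1.0 1.9
   vertex 0.5 1.1 0.5
   vertex 2.1 0.8 2.6
  endloop
 endfacet
 facet normal -0.641 -0.061 0.765
  outer loop
   vertex 0.8 1.0 1.9
   vertex 2.6 3.4 3.6
   vertex 0.3 2.5 1.6
  endloop
 endfacet
 facet normal -0.489 -0.230 0.842
  outer loop
   vertex 0.8 1.0 1.9
   vertex 2.1 0.8 2.6
   vertex 2.6 3.4 3.6
  endloop
 endfacet
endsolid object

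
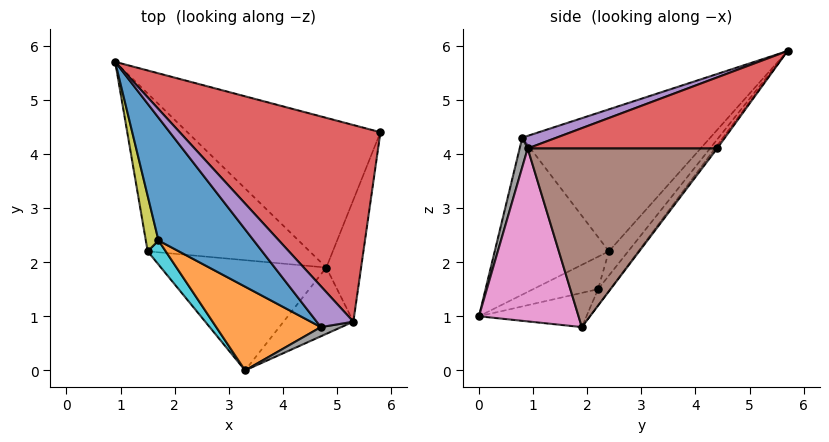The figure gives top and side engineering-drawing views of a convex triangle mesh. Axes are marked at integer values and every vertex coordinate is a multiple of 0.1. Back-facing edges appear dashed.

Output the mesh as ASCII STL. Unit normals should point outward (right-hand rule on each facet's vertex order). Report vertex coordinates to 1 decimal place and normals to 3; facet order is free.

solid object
 facet normal -0.009 0.798 -0.602
  outer loop
   vertex 4.8 1.9 0.8
   vertex 0.9 5.7 5.9
   vertex 5.8 4.4 4.1
  endloop
 endfacet
 facet normal -0.062 0.777 -0.627
  outer loop
   vertex 1.5 2.2 1.5
   vertex 0.9 5.7 5.9
   vertex 4.8 1.9 0.8
  endloop
 endfacet
 facet normal -0.202 0.057 -0.978
  outer loop
   vertex 1.5 2.2 1.5
   vertex 4.8 1.9 0.8
   vertex 3.3 0.0 1.0
  endloop
 endfacet
 facet normal 0.333 -0.048 0.942
  outer loop
   vertex 5.3 0.9 4.1
   vertex 5.8 4.4 4.1
   vertex 0.9 5.7 5.9
  endloop
 endfacet
 facet normal 0.324 -0.057 0.944
  outer loop
   vertex 5.3 0.9 4.1
   vertex 0.9 5.7 5.9
   vertex 4.7 0.8 4.3
  endloop
 endfacet
 facet normal 0.972 -0.139 -0.189
  outer loop
   vertex 5.3 0.9 4.1
   vertex 4.8 1.9 0.8
   vertex 5.8 4.4 4.1
  endloop
 endfacet
 facet normal 0.734 -0.611 -0.296
  outer loop
   vertex 5.3 0.9 4.1
   vertex 3.3 0.0 1.0
   vertex 4.8 1.9 0.8
  endloop
 endfacet
 facet normal 0.210 -0.967 0.145
  outer loop
   vertex 5.3 0.9 4.1
   vertex 4.7 0.8 4.3
   vertex 3.3 0.0 1.0
  endloop
 endfacet
 facet normal -0.715 -0.592 0.373
  outer loop
   vertex 1.7 2.4 2.2
   vertex 0.9 5.7 5.9
   vertex 1.5 2.2 1.5
  endloop
 endfacet
 facet normal -0.674 -0.637 0.375
  outer loop
   vertex 1.7 2.4 2.2
   vertex 1.5 2.2 1.5
   vertex 3.3 0.0 1.0
  endloop
 endfacet
 facet normal -0.640 -0.637 0.430
  outer loop
   vertex 1.7 2.4 2.2
   vertex 4.7 0.8 4.3
   vertex 0.9 5.7 5.9
  endloop
 endfacet
 facet normal -0.640 -0.640 0.426
  outer loop
   vertex 1.7 2.4 2.2
   vertex 3.3 0.0 1.0
   vertex 4.7 0.8 4.3
  endloop
 endfacet
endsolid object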